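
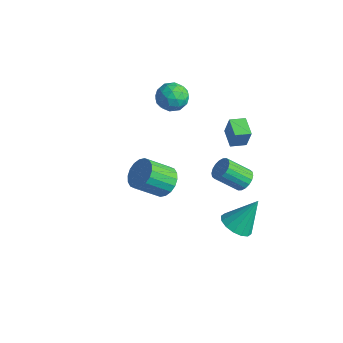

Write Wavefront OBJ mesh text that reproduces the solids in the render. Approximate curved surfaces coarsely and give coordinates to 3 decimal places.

v 0.824 2.191 2.415
v 1.147 2.222 3.601
v 1.182 2.997 2.296
v 1.506 3.027 3.483
v 1.814 1.713 2.157
v 2.138 1.743 3.344
v 2.173 2.518 2.039
v 2.496 2.549 3.225
v 0.784 -1.747 0.604
v 1.65 -2.081 0.669
v 1.101 -3.287 1.781
v 0.236 -2.953 1.716
v 1.638 -1.797 0.97
v 1.089 -3.003 2.083
v 1.456 -1.504 1.199
v 0.908 -2.709 2.311
v 1.142 -1.258 1.309
v 0.593 -2.464 2.422
v 0.757 -1.11 1.28
v 0.208 -2.316 2.393
v 0.377 -1.088 1.117
v -0.172 -2.293 2.23
v 0.078 -1.196 0.853
v -0.471 -2.402 1.965
v -0.081 -1.413 0.539
v -0.63 -2.619 1.651
v -0.069 -1.697 0.237
v -0.618 -2.903 1.35
v 0.112 -1.991 0.009
v -0.436 -3.196 1.121
v 0.427 -2.236 -0.102
v -0.122 -3.442 1.011
v 0.812 -2.384 -0.073
v 0.263 -3.59 1.04
v 1.192 -2.407 0.09
v 0.643 -3.612 1.203
v 1.491 -2.298 0.355
v 0.942 -3.504 1.467
v 2.622 2.019 -0.326
v 2.984 2.301 0.189
v 2.219 1.324 1.262
v 1.858 1.041 0.746
v 2.734 2.48 0.174
v 1.97 1.503 1.247
v 2.463 2.567 0.06
v 1.699 1.59 1.133
v 2.223 2.546 -0.13
v 1.459 1.569 0.942
v 2.062 2.42 -0.36
v 1.298 1.443 0.713
v 2.012 2.215 -0.582
v 1.248 1.238 0.49
v 2.083 1.97 -0.754
v 1.319 0.993 0.318
v 2.261 1.736 -0.842
v 1.496 0.759 0.231
v 2.51 1.557 -0.827
v 1.746 0.58 0.246
v 2.781 1.47 -0.713
v 2.017 0.493 0.36
v 3.021 1.491 -0.522
v 2.257 0.514 0.55
v 3.182 1.617 -0.293
v 2.418 0.64 0.78
v 3.232 1.822 -0.07
v 2.468 0.845 1.002
v 3.161 2.067 0.102
v 2.397 1.09 1.174
v -4.158 3.18 1.152
v -3.549 3.412 1.881
v -4.011 1.648 1.519
v -3.402 1.88 2.248
v -4.349 2.116 2.308
v -4.44 3.063 2.081
v -3.12 1.997 1.319
v -3.211 2.944 1.092
v -2.907 2.681 1.984
v -3.667 2.755 2.595
v -3.893 2.305 0.805
v -4.653 2.379 1.416
v -3.866 3.431 1.484
v -3.694 1.629 1.916
v -4.25 1.768 1.951
v -3.893 1.905 2.379
v -4.39 3.225 1.602
v -4.032 3.362 2.031
v -4.502 2.6 2.281
v -3.528 1.698 1.369
v -3.17 1.835 1.798
v -3.667 3.155 1.021
v -3.31 3.292 1.449
v -3.058 2.46 1.119
v -3.131 3.138 1.973
v -3.045 2.237 2.189
v -2.879 2.306 1.643
v -2.933 2.862 1.51
v -3.578 3.181 2.333
v -3.492 2.28 2.548
v -4.048 2.419 2.584
v -4.102 2.976 2.45
v -3.201 2.751 2.393
v -4.068 2.78 0.852
v -3.982 1.879 1.067
v -3.458 2.084 0.95
v -3.512 2.641 0.816
v -4.515 2.823 1.211
v -4.429 1.922 1.427
v -4.627 2.198 1.89
v -4.681 2.754 1.757
v -4.359 2.309 1.007
v 3.092 1.112 -3.282
v 3.647 0.401 -2.952
v 3.508 2.228 -1.578
v 3.952 0.69 -3.216
v 4.027 1.093 -3.498
v 3.851 1.5 -3.722
v 3.472 1.803 -3.828
v 2.991 1.921 -3.788
v 2.537 1.822 -3.612
v 2.232 1.533 -3.348
v 2.157 1.13 -3.066
v 2.332 0.723 -2.842
v 2.711 0.42 -2.736
v 3.192 0.302 -2.776
f 2 4 1
f 5 2 1
f 1 4 3
f 3 5 1
f 2 8 4
f 6 2 5
f 6 8 2
f 4 8 3
f 7 5 3
f 3 8 7
f 7 6 5
f 8 6 7
f 10 9 13
f 10 13 11
f 11 13 14
f 11 14 12
f 13 9 15
f 13 15 14
f 14 15 16
f 14 16 12
f 15 9 17
f 15 17 16
f 16 17 18
f 16 18 12
f 17 9 19
f 17 19 18
f 18 19 20
f 18 20 12
f 19 9 21
f 19 21 20
f 20 21 22
f 20 22 12
f 21 9 23
f 21 23 22
f 22 23 24
f 22 24 12
f 23 9 25
f 23 25 24
f 24 25 26
f 24 26 12
f 25 9 27
f 25 27 26
f 26 27 28
f 26 28 12
f 27 9 29
f 27 29 28
f 28 29 30
f 28 30 12
f 29 9 31
f 29 31 30
f 30 31 32
f 30 32 12
f 31 9 33
f 31 33 32
f 32 33 34
f 32 34 12
f 33 9 35
f 33 35 34
f 34 35 36
f 34 36 12
f 35 9 37
f 35 37 36
f 36 37 38
f 36 38 12
f 37 9 10
f 37 10 38
f 38 10 11
f 38 11 12
f 40 39 43
f 40 43 41
f 41 43 44
f 41 44 42
f 43 39 45
f 43 45 44
f 44 45 46
f 44 46 42
f 45 39 47
f 45 47 46
f 46 47 48
f 46 48 42
f 47 39 49
f 47 49 48
f 48 49 50
f 48 50 42
f 49 39 51
f 49 51 50
f 50 51 52
f 50 52 42
f 51 39 53
f 51 53 52
f 52 53 54
f 52 54 42
f 53 39 55
f 53 55 54
f 54 55 56
f 54 56 42
f 55 39 57
f 55 57 56
f 56 57 58
f 56 58 42
f 57 39 59
f 57 59 58
f 58 59 60
f 58 60 42
f 59 39 61
f 59 61 60
f 60 61 62
f 60 62 42
f 61 39 63
f 61 63 62
f 62 63 64
f 62 64 42
f 63 39 65
f 63 65 64
f 64 65 66
f 64 66 42
f 65 39 67
f 65 67 66
f 66 67 68
f 66 68 42
f 67 39 40
f 67 40 68
f 68 40 41
f 68 41 42
f 69 106 85
f 106 80 109
f 85 109 74
f 106 109 85
f 69 85 81
f 85 74 86
f 81 86 70
f 85 86 81
f 69 81 90
f 81 70 91
f 90 91 76
f 81 91 90
f 69 90 102
f 90 76 105
f 102 105 79
f 90 105 102
f 69 102 106
f 102 79 110
f 106 110 80
f 102 110 106
f 70 86 97
f 86 74 100
f 97 100 78
f 86 100 97
f 74 109 87
f 109 80 108
f 87 108 73
f 109 108 87
f 80 110 107
f 110 79 103
f 107 103 71
f 110 103 107
f 79 105 104
f 105 76 92
f 104 92 75
f 105 92 104
f 76 91 96
f 91 70 93
f 96 93 77
f 91 93 96
f 72 98 84
f 98 78 99
f 84 99 73
f 98 99 84
f 72 84 82
f 84 73 83
f 82 83 71
f 84 83 82
f 72 82 89
f 82 71 88
f 89 88 75
f 82 88 89
f 72 89 94
f 89 75 95
f 94 95 77
f 89 95 94
f 72 94 98
f 94 77 101
f 98 101 78
f 94 101 98
f 73 99 87
f 99 78 100
f 87 100 74
f 99 100 87
f 71 83 107
f 83 73 108
f 107 108 80
f 83 108 107
f 75 88 104
f 88 71 103
f 104 103 79
f 88 103 104
f 77 95 96
f 95 75 92
f 96 92 76
f 95 92 96
f 78 101 97
f 101 77 93
f 97 93 70
f 101 93 97
f 112 111 114
f 112 114 113
f 114 111 115
f 114 115 113
f 115 111 116
f 115 116 113
f 116 111 117
f 116 117 113
f 117 111 118
f 117 118 113
f 118 111 119
f 118 119 113
f 119 111 120
f 119 120 113
f 120 111 121
f 120 121 113
f 121 111 122
f 121 122 113
f 122 111 123
f 122 123 113
f 123 111 124
f 123 124 113
f 124 111 112
f 124 112 113



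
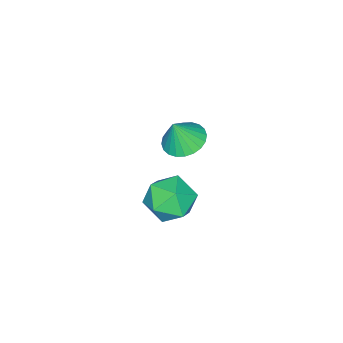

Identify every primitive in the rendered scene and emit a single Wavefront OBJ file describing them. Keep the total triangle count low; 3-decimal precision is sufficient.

v 0.142 0.55 3.407
v 0.975 0.444 3.083
v 0.578 0.35 4.593
v 0.968 0.79 3.143
v 0.836 1.099 3.244
v 0.598 1.325 3.369
v 0.29 1.432 3.5
v -0.04 1.406 3.617
v -0.342 1.249 3.702
v -0.571 0.985 3.742
v -0.691 0.655 3.73
v -0.684 0.309 3.67
v -0.552 0 3.569
v -0.314 -0.225 3.444
v -0.006 -0.333 3.313
v 0.324 -0.306 3.196
v 0.626 -0.149 3.111
v 0.855 0.114 3.072
v -0.473 0.776 -0.556
v 0.623 0.859 -0.978
v -0.403 -1.119 -0.742
v 0.693 -1.036 -1.164
v 0.478 -0.79 -0.033
v 0.435 0.381 0.082
v -0.215 -0.641 -1.802
v -0.258 0.53 -1.687
v 0.783 -0.018 -1.748
v 1.211 -0.109 -0.655
v -0.991 -0.151 -1.065
v -0.563 -0.242 0.028
f 2 1 4
f 2 4 3
f 4 1 5
f 4 5 3
f 5 1 6
f 5 6 3
f 6 1 7
f 6 7 3
f 7 1 8
f 7 8 3
f 8 1 9
f 8 9 3
f 9 1 10
f 9 10 3
f 10 1 11
f 10 11 3
f 11 1 12
f 11 12 3
f 12 1 13
f 12 13 3
f 13 1 14
f 13 14 3
f 14 1 15
f 14 15 3
f 15 1 16
f 15 16 3
f 16 1 17
f 16 17 3
f 17 1 18
f 17 18 3
f 18 1 2
f 18 2 3
f 19 30 24
f 19 24 20
f 19 20 26
f 19 26 29
f 19 29 30
f 20 24 28
f 24 30 23
f 30 29 21
f 29 26 25
f 26 20 27
f 22 28 23
f 22 23 21
f 22 21 25
f 22 25 27
f 22 27 28
f 23 28 24
f 21 23 30
f 25 21 29
f 27 25 26
f 28 27 20



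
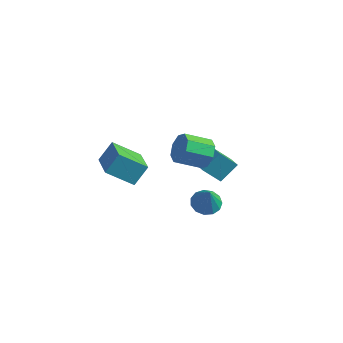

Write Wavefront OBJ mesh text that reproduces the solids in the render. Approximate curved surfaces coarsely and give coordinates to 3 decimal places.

v -1.78 -4.054 3.176
v -1.445 -3.212 4.243
v -0.463 -3.222 2.106
v -0.128 -2.38 3.173
v -0.332 -5.48 3.847
v 0.003 -4.638 4.914
v 0.985 -4.648 2.777
v 1.32 -3.806 3.844
v 2.024 0.997 1.772
v 2.788 0.504 2.188
v 1.659 -0.571 2.984
v 0.896 -0.077 2.568
v 2.542 1.084 2.623
v 1.414 0.009 3.419
v 1.993 1.613 2.559
v 0.865 0.538 3.355
v 1.462 1.782 2.035
v 0.334 0.707 2.831
v 1.261 1.491 1.356
v 0.132 0.416 2.152
v 1.506 0.911 0.921
v 0.378 -0.164 1.717
v 2.055 0.382 0.985
v 0.927 -0.693 1.781
v 2.586 0.213 1.509
v 1.458 -0.862 2.305
v 1.445 1.54 -0.393
v 1.908 2.62 0.54
v 0.759 1.936 -0.509
v 1.222 3.015 0.424
v 2.158 2.385 -1.724
v 2.621 3.464 -0.791
v 1.472 2.78 -1.84
v 1.935 3.86 -0.907
v 3.262 -0.959 -0.494
v 3.973 -1.376 -0.855
v 3.758 -1.401 0.994
v 4.119 -0.899 -0.762
v 3.992 -0.441 -0.584
v 3.634 -0.148 -0.377
v 3.157 -0.112 -0.208
v 2.714 -0.345 -0.129
v 2.444 -0.773 -0.166
v 2.434 -1.26 -0.307
v 2.687 -1.651 -0.508
v 3.122 -1.823 -0.704
v 3.601 -1.72 -0.834
f 2 4 1
f 5 2 1
f 1 4 3
f 3 5 1
f 2 8 4
f 6 2 5
f 6 8 2
f 4 8 3
f 7 5 3
f 3 8 7
f 7 6 5
f 8 6 7
f 10 9 13
f 10 13 11
f 11 13 14
f 11 14 12
f 13 9 15
f 13 15 14
f 14 15 16
f 14 16 12
f 15 9 17
f 15 17 16
f 16 17 18
f 16 18 12
f 17 9 19
f 17 19 18
f 18 19 20
f 18 20 12
f 19 9 21
f 19 21 20
f 20 21 22
f 20 22 12
f 21 9 23
f 21 23 22
f 22 23 24
f 22 24 12
f 23 9 25
f 23 25 24
f 24 25 26
f 24 26 12
f 25 9 10
f 25 10 26
f 26 10 11
f 26 11 12
f 28 30 27
f 31 28 27
f 27 30 29
f 29 31 27
f 28 34 30
f 32 28 31
f 32 34 28
f 30 34 29
f 33 31 29
f 29 34 33
f 33 32 31
f 34 32 33
f 36 35 38
f 36 38 37
f 38 35 39
f 38 39 37
f 39 35 40
f 39 40 37
f 40 35 41
f 40 41 37
f 41 35 42
f 41 42 37
f 42 35 43
f 42 43 37
f 43 35 44
f 43 44 37
f 44 35 45
f 44 45 37
f 45 35 46
f 45 46 37
f 46 35 47
f 46 47 37
f 47 35 36
f 47 36 37



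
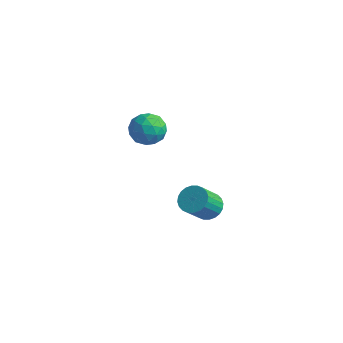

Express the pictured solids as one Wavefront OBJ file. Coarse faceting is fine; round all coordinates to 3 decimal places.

v 0.04 0.343 -4.484
v 1.032 0.26 -4.585
v 1.071 -1.167 -3.017
v 0.08 -1.083 -2.916
v 1.006 0.548 -4.322
v 1.045 -0.879 -2.755
v 0.833 0.804 -4.084
v 0.872 -0.623 -2.517
v 0.539 0.99 -3.907
v 0.579 -0.436 -2.34
v 0.17 1.078 -3.818
v 0.209 -0.349 -2.251
v -0.219 1.054 -3.83
v -0.18 -0.373 -2.263
v -0.569 0.922 -3.942
v -0.53 -0.505 -2.374
v -0.826 0.702 -4.136
v -0.787 -0.725 -2.568
v -0.951 0.427 -4.383
v -0.912 -1 -2.815
v -0.925 0.139 -4.645
v -0.886 -1.288 -3.078
v -0.752 -0.117 -4.883
v -0.713 -1.544 -3.316
v -0.459 -0.304 -5.06
v -0.419 -1.73 -3.493
v -0.089 -0.391 -5.149
v -0.05 -1.818 -3.582
v 0.3 -0.367 -5.137
v 0.339 -1.794 -3.57
v 0.65 -0.235 -5.026
v 0.689 -1.662 -3.458
v 0.907 -0.015 -4.832
v 0.946 -1.442 -3.264
v -2.715 -3.091 2.922
v -1.959 -2.217 2.647
v -1.541 -3.663 4.333
v -0.785 -2.789 4.058
v -1.84 -2.531 4.54
v -2.565 -2.178 3.668
v -0.935 -3.702 3.312
v -1.66 -3.349 2.44
v -0.858 -2.595 2.888
v -1.417 -1.871 3.646
v -2.083 -4.009 3.334
v -2.642 -3.285 4.092
v -2.44 -2.604 2.661
v -1.06 -3.276 4.319
v -1.68 -3.125 4.603
v -1.235 -2.611 4.441
v -2.797 -2.581 3.261
v -2.352 -2.067 3.099
v -2.282 -2.252 4.211
v -1.148 -3.813 3.881
v -0.703 -3.299 3.719
v -2.265 -3.269 2.539
v -1.82 -2.755 2.377
v -1.218 -3.628 2.769
v -1.348 -2.312 2.64
v -0.658 -2.649 3.47
v -0.747 -3.185 3.032
v -1.173 -2.977 2.519
v -1.677 -1.887 3.086
v -0.987 -2.223 3.916
v -1.607 -2.072 4.199
v -2.034 -1.864 3.686
v -1.03 -2.109 3.228
v -2.513 -3.657 3.064
v -1.823 -3.993 3.894
v -1.466 -4.016 3.294
v -1.893 -3.808 2.781
v -2.842 -3.231 3.51
v -2.152 -3.568 4.34
v -2.327 -2.903 4.461
v -2.753 -2.695 3.948
v -2.47 -3.771 3.752
f 2 1 5
f 2 5 3
f 3 5 6
f 3 6 4
f 5 1 7
f 5 7 6
f 6 7 8
f 6 8 4
f 7 1 9
f 7 9 8
f 8 9 10
f 8 10 4
f 9 1 11
f 9 11 10
f 10 11 12
f 10 12 4
f 11 1 13
f 11 13 12
f 12 13 14
f 12 14 4
f 13 1 15
f 13 15 14
f 14 15 16
f 14 16 4
f 15 1 17
f 15 17 16
f 16 17 18
f 16 18 4
f 17 1 19
f 17 19 18
f 18 19 20
f 18 20 4
f 19 1 21
f 19 21 20
f 20 21 22
f 20 22 4
f 21 1 23
f 21 23 22
f 22 23 24
f 22 24 4
f 23 1 25
f 23 25 24
f 24 25 26
f 24 26 4
f 25 1 27
f 25 27 26
f 26 27 28
f 26 28 4
f 27 1 29
f 27 29 28
f 28 29 30
f 28 30 4
f 29 1 31
f 29 31 30
f 30 31 32
f 30 32 4
f 31 1 33
f 31 33 32
f 32 33 34
f 32 34 4
f 33 1 2
f 33 2 34
f 34 2 3
f 34 3 4
f 35 72 51
f 72 46 75
f 51 75 40
f 72 75 51
f 35 51 47
f 51 40 52
f 47 52 36
f 51 52 47
f 35 47 56
f 47 36 57
f 56 57 42
f 47 57 56
f 35 56 68
f 56 42 71
f 68 71 45
f 56 71 68
f 35 68 72
f 68 45 76
f 72 76 46
f 68 76 72
f 36 52 63
f 52 40 66
f 63 66 44
f 52 66 63
f 40 75 53
f 75 46 74
f 53 74 39
f 75 74 53
f 46 76 73
f 76 45 69
f 73 69 37
f 76 69 73
f 45 71 70
f 71 42 58
f 70 58 41
f 71 58 70
f 42 57 62
f 57 36 59
f 62 59 43
f 57 59 62
f 38 64 50
f 64 44 65
f 50 65 39
f 64 65 50
f 38 50 48
f 50 39 49
f 48 49 37
f 50 49 48
f 38 48 55
f 48 37 54
f 55 54 41
f 48 54 55
f 38 55 60
f 55 41 61
f 60 61 43
f 55 61 60
f 38 60 64
f 60 43 67
f 64 67 44
f 60 67 64
f 39 65 53
f 65 44 66
f 53 66 40
f 65 66 53
f 37 49 73
f 49 39 74
f 73 74 46
f 49 74 73
f 41 54 70
f 54 37 69
f 70 69 45
f 54 69 70
f 43 61 62
f 61 41 58
f 62 58 42
f 61 58 62
f 44 67 63
f 67 43 59
f 63 59 36
f 67 59 63



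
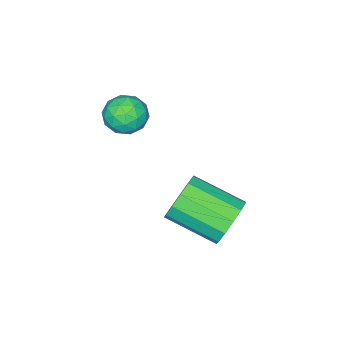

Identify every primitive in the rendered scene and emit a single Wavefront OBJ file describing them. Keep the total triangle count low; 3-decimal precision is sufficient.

v -1.556 0.319 3.263
v -0.978 0.803 3.406
v -0.782 -0.643 3.394
v -0.204 -0.159 3.537
v -0.771 -0.24 4.047
v -1.25 0.355 3.966
v -0.51 -0.195 2.834
v -0.989 0.4 2.753
v -0.331 0.486 3.141
v -0.493 0.458 3.89
v -1.267 -0.298 2.91
v -1.429 -0.326 3.659
v -1.335 0.646 3.323
v -0.425 -0.486 3.477
v -0.759 -0.533 3.777
v -0.419 -0.249 3.86
v -1.495 0.382 3.653
v -1.155 0.667 3.737
v -1.034 0.053 4.113
v -0.605 -0.507 3.063
v -0.265 -0.222 3.147
v -1.341 0.409 2.94
v -1.001 0.693 3.023
v -0.726 0.107 2.687
v -0.615 0.744 3.251
v -0.16 0.178 3.328
v -0.34 0.157 2.915
v -0.621 0.507 2.867
v -0.71 0.727 3.692
v -0.255 0.161 3.768
v -0.589 0.114 4.068
v -0.87 0.463 4.021
v -0.33 0.54 3.536
v -1.505 -0.001 3.032
v -1.05 -0.567 3.108
v -0.89 -0.303 2.779
v -1.171 0.046 2.732
v -1.6 -0.018 3.472
v -1.145 -0.584 3.549
v -1.139 -0.347 3.933
v -1.42 0.003 3.885
v -1.43 -0.38 3.264
v -1.575 3.747 -0.199
v -0.912 3.718 -0.791
v -0.361 2.084 -0.093
v -1.025 2.113 0.499
v -0.73 3.952 -0.387
v -0.179 2.318 0.311
v -0.817 4.121 0.077
v -0.266 2.487 0.775
v -1.144 4.171 0.454
v -0.593 2.538 1.152
v -1.609 4.087 0.623
v -1.058 2.453 1.321
v -2.063 3.894 0.531
v -1.512 2.261 1.229
v -2.362 3.655 0.207
v -1.811 2.022 0.905
v -2.411 3.445 -0.245
v -1.861 1.811 0.453
v -2.196 3.331 -0.683
v -1.645 1.697 0.015
v -1.783 3.349 -0.967
v -1.232 1.715 -0.269
v -1.304 3.493 -1.008
v -0.753 1.859 -0.31
f 1 38 17
f 38 12 41
f 17 41 6
f 38 41 17
f 1 17 13
f 17 6 18
f 13 18 2
f 17 18 13
f 1 13 22
f 13 2 23
f 22 23 8
f 13 23 22
f 1 22 34
f 22 8 37
f 34 37 11
f 22 37 34
f 1 34 38
f 34 11 42
f 38 42 12
f 34 42 38
f 2 18 29
f 18 6 32
f 29 32 10
f 18 32 29
f 6 41 19
f 41 12 40
f 19 40 5
f 41 40 19
f 12 42 39
f 42 11 35
f 39 35 3
f 42 35 39
f 11 37 36
f 37 8 24
f 36 24 7
f 37 24 36
f 8 23 28
f 23 2 25
f 28 25 9
f 23 25 28
f 4 30 16
f 30 10 31
f 16 31 5
f 30 31 16
f 4 16 14
f 16 5 15
f 14 15 3
f 16 15 14
f 4 14 21
f 14 3 20
f 21 20 7
f 14 20 21
f 4 21 26
f 21 7 27
f 26 27 9
f 21 27 26
f 4 26 30
f 26 9 33
f 30 33 10
f 26 33 30
f 5 31 19
f 31 10 32
f 19 32 6
f 31 32 19
f 3 15 39
f 15 5 40
f 39 40 12
f 15 40 39
f 7 20 36
f 20 3 35
f 36 35 11
f 20 35 36
f 9 27 28
f 27 7 24
f 28 24 8
f 27 24 28
f 10 33 29
f 33 9 25
f 29 25 2
f 33 25 29
f 44 43 47
f 44 47 45
f 45 47 48
f 45 48 46
f 47 43 49
f 47 49 48
f 48 49 50
f 48 50 46
f 49 43 51
f 49 51 50
f 50 51 52
f 50 52 46
f 51 43 53
f 51 53 52
f 52 53 54
f 52 54 46
f 53 43 55
f 53 55 54
f 54 55 56
f 54 56 46
f 55 43 57
f 55 57 56
f 56 57 58
f 56 58 46
f 57 43 59
f 57 59 58
f 58 59 60
f 58 60 46
f 59 43 61
f 59 61 60
f 60 61 62
f 60 62 46
f 61 43 63
f 61 63 62
f 62 63 64
f 62 64 46
f 63 43 65
f 63 65 64
f 64 65 66
f 64 66 46
f 65 43 44
f 65 44 66
f 66 44 45
f 66 45 46



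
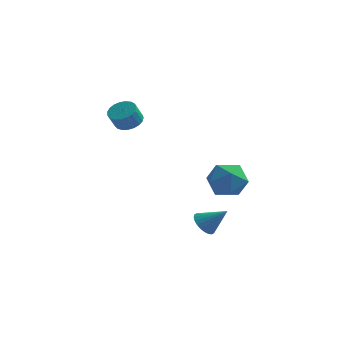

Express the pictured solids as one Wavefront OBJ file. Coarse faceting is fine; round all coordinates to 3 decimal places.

v 2.061 -0.825 -4.26
v 2.599 -0.856 -4.864
v 3.279 -0.735 -3.18
v 2.553 -0.545 -4.839
v 2.433 -0.276 -4.725
v 2.255 -0.09 -4.54
v 2.049 -0.017 -4.313
v 1.844 -0.066 -4.077
v 1.672 -0.231 -3.87
v 1.559 -0.486 -3.721
v 1.523 -0.793 -3.655
v 1.568 -1.105 -3.68
v 1.689 -1.374 -3.794
v 1.866 -1.559 -3.979
v 2.073 -1.633 -4.206
v 2.278 -1.584 -4.442
v 2.45 -1.419 -4.649
v 2.562 -1.163 -4.798
v -3.596 4.126 0.512
v -2.863 3.679 0.473
v -3.11 3.187 1.448
v -3.844 3.634 1.488
v -2.761 3.974 0.647
v -3.008 3.482 1.623
v -2.803 4.295 0.799
v -3.05 3.803 1.774
v -2.983 4.587 0.9
v -3.23 4.095 1.876
v -3.269 4.8 0.935
v -3.516 4.308 1.91
v -3.611 4.895 0.897
v -3.858 4.403 1.872
v -3.951 4.858 0.792
v -4.198 4.366 1.767
v -4.23 4.694 0.639
v -4.477 4.202 1.614
v -4.399 4.432 0.464
v -4.646 3.94 1.439
v -4.429 4.117 0.297
v -4.676 3.625 1.272
v -4.315 3.804 0.168
v -4.562 3.312 1.143
v -4.077 3.546 0.098
v -4.324 3.054 1.073
v -3.756 3.389 0.1
v -4.003 2.897 1.075
v -3.408 3.359 0.173
v -3.655 2.867 1.148
v -3.092 3.461 0.305
v -3.339 2.969 1.28
v 2.712 0.771 -0.759
v 3.81 0.681 -1.329
v 2.49 -1.221 -0.871
v 3.588 -1.311 -1.441
v 3.535 -0.986 -0.245
v 3.672 0.245 -0.175
v 2.628 -0.785 -2.025
v 2.765 0.446 -1.955
v 3.759 -0.281 -2.111
v 4.319 -0.405 -1.011
v 1.981 -0.135 -1.189
v 2.541 -0.259 -0.089
f 2 1 4
f 2 4 3
f 4 1 5
f 4 5 3
f 5 1 6
f 5 6 3
f 6 1 7
f 6 7 3
f 7 1 8
f 7 8 3
f 8 1 9
f 8 9 3
f 9 1 10
f 9 10 3
f 10 1 11
f 10 11 3
f 11 1 12
f 11 12 3
f 12 1 13
f 12 13 3
f 13 1 14
f 13 14 3
f 14 1 15
f 14 15 3
f 15 1 16
f 15 16 3
f 16 1 17
f 16 17 3
f 17 1 18
f 17 18 3
f 18 1 2
f 18 2 3
f 20 19 23
f 20 23 21
f 21 23 24
f 21 24 22
f 23 19 25
f 23 25 24
f 24 25 26
f 24 26 22
f 25 19 27
f 25 27 26
f 26 27 28
f 26 28 22
f 27 19 29
f 27 29 28
f 28 29 30
f 28 30 22
f 29 19 31
f 29 31 30
f 30 31 32
f 30 32 22
f 31 19 33
f 31 33 32
f 32 33 34
f 32 34 22
f 33 19 35
f 33 35 34
f 34 35 36
f 34 36 22
f 35 19 37
f 35 37 36
f 36 37 38
f 36 38 22
f 37 19 39
f 37 39 38
f 38 39 40
f 38 40 22
f 39 19 41
f 39 41 40
f 40 41 42
f 40 42 22
f 41 19 43
f 41 43 42
f 42 43 44
f 42 44 22
f 43 19 45
f 43 45 44
f 44 45 46
f 44 46 22
f 45 19 47
f 45 47 46
f 46 47 48
f 46 48 22
f 47 19 49
f 47 49 48
f 48 49 50
f 48 50 22
f 49 19 20
f 49 20 50
f 50 20 21
f 50 21 22
f 51 62 56
f 51 56 52
f 51 52 58
f 51 58 61
f 51 61 62
f 52 56 60
f 56 62 55
f 62 61 53
f 61 58 57
f 58 52 59
f 54 60 55
f 54 55 53
f 54 53 57
f 54 57 59
f 54 59 60
f 55 60 56
f 53 55 62
f 57 53 61
f 59 57 58
f 60 59 52



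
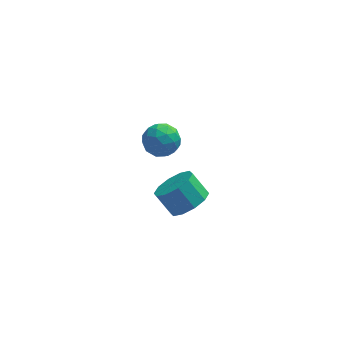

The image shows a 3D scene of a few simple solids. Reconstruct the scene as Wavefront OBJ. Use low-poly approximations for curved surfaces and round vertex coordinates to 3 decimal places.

v -1.461 3.519 -4.162
v -0.572 3.674 -3.606
v -1.29 4.196 -2.602
v -2.179 4.041 -3.158
v -0.683 4.211 -3.965
v -1.401 4.733 -2.961
v -1.091 4.484 -4.398
v -1.809 5.006 -3.395
v -1.64 4.388 -4.742
v -2.359 4.91 -3.739
v -2.121 3.96 -4.864
v -2.84 4.482 -3.86
v -2.35 3.364 -4.718
v -3.068 3.886 -3.714
v -2.239 2.827 -4.359
v -2.957 3.349 -3.355
v -1.831 2.554 -3.925
v -2.549 3.076 -2.922
v -1.281 2.65 -3.581
v -2 3.172 -2.578
v -0.8 3.078 -3.46
v -1.519 3.6 -2.456
v -2.875 2.993 2.517
v -2.216 3.213 1.923
v -3.324 1.907 1.617
v -2.665 2.127 1.023
v -2.447 1.754 1.829
v -2.17 2.425 2.385
v -3.37 2.695 1.155
v -3.093 3.366 1.711
v -2.522 3.029 1.08
v -1.952 2.448 1.497
v -3.588 2.672 2.043
v -3.018 2.091 2.46
v -2.506 3.198 2.299
v -3.034 1.922 1.241
v -2.906 1.702 1.715
v -2.519 1.832 1.365
v -2.479 2.735 2.571
v -2.092 2.865 2.221
v -2.227 2.007 2.166
v -3.448 2.255 1.319
v -3.061 2.385 0.969
v -3.021 3.288 2.175
v -2.634 3.418 1.825
v -3.313 3.113 1.374
v -2.299 3.22 1.454
v -2.563 2.581 0.925
v -2.977 2.915 1.003
v -2.814 3.309 1.33
v -1.963 2.878 1.699
v -2.227 2.24 1.17
v -2.099 2.02 1.644
v -1.936 2.415 1.971
v -2.143 2.77 1.204
v -3.313 2.88 2.37
v -3.577 2.242 1.841
v -3.604 2.705 1.569
v -3.441 3.1 1.896
v -2.977 2.539 2.615
v -3.241 1.9 2.086
v -2.726 1.811 2.21
v -2.563 2.205 2.537
v -3.397 2.35 2.336
f 2 1 5
f 2 5 3
f 3 5 6
f 3 6 4
f 5 1 7
f 5 7 6
f 6 7 8
f 6 8 4
f 7 1 9
f 7 9 8
f 8 9 10
f 8 10 4
f 9 1 11
f 9 11 10
f 10 11 12
f 10 12 4
f 11 1 13
f 11 13 12
f 12 13 14
f 12 14 4
f 13 1 15
f 13 15 14
f 14 15 16
f 14 16 4
f 15 1 17
f 15 17 16
f 16 17 18
f 16 18 4
f 17 1 19
f 17 19 18
f 18 19 20
f 18 20 4
f 19 1 21
f 19 21 20
f 20 21 22
f 20 22 4
f 21 1 2
f 21 2 22
f 22 2 3
f 22 3 4
f 23 60 39
f 60 34 63
f 39 63 28
f 60 63 39
f 23 39 35
f 39 28 40
f 35 40 24
f 39 40 35
f 23 35 44
f 35 24 45
f 44 45 30
f 35 45 44
f 23 44 56
f 44 30 59
f 56 59 33
f 44 59 56
f 23 56 60
f 56 33 64
f 60 64 34
f 56 64 60
f 24 40 51
f 40 28 54
f 51 54 32
f 40 54 51
f 28 63 41
f 63 34 62
f 41 62 27
f 63 62 41
f 34 64 61
f 64 33 57
f 61 57 25
f 64 57 61
f 33 59 58
f 59 30 46
f 58 46 29
f 59 46 58
f 30 45 50
f 45 24 47
f 50 47 31
f 45 47 50
f 26 52 38
f 52 32 53
f 38 53 27
f 52 53 38
f 26 38 36
f 38 27 37
f 36 37 25
f 38 37 36
f 26 36 43
f 36 25 42
f 43 42 29
f 36 42 43
f 26 43 48
f 43 29 49
f 48 49 31
f 43 49 48
f 26 48 52
f 48 31 55
f 52 55 32
f 48 55 52
f 27 53 41
f 53 32 54
f 41 54 28
f 53 54 41
f 25 37 61
f 37 27 62
f 61 62 34
f 37 62 61
f 29 42 58
f 42 25 57
f 58 57 33
f 42 57 58
f 31 49 50
f 49 29 46
f 50 46 30
f 49 46 50
f 32 55 51
f 55 31 47
f 51 47 24
f 55 47 51



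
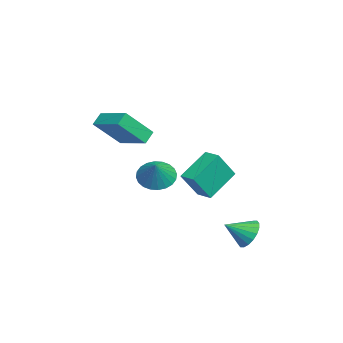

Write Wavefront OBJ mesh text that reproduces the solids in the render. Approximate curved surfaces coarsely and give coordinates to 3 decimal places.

v -2.899 0.111 -2.769
v -4.144 1.363 -1.508
v -2.163 0.802 -2.729
v -3.408 2.054 -1.468
v -2.172 -0.754 -1.192
v -3.417 0.498 0.069
v -1.436 -0.063 -1.152
v -2.681 1.189 0.109
v -0.635 -3.72 1.672
v 0.083 -5.034 3.201
v -1.183 -3.367 2.233
v -0.466 -4.682 3.762
v 0.746 -2.378 2.178
v 1.463 -3.693 3.707
v 0.197 -2.026 2.739
v 0.915 -3.34 4.268
v 3.336 2.732 -2.885
v 3.98 2.507 -3.503
v 3.624 1.548 -2.155
v 4.189 2.728 -3.229
v 4.23 2.949 -2.886
v 4.093 3.127 -2.544
v 3.807 3.227 -2.269
v 3.427 3.228 -2.116
v 3.029 3.132 -2.116
v 2.692 2.956 -2.267
v 2.482 2.735 -2.542
v 2.442 2.514 -2.884
v 2.578 2.336 -3.226
v 2.865 2.237 -3.501
v 3.245 2.235 -3.654
v 3.643 2.332 -3.655
v -2.664 -2.011 -1.361
v -1.924 -2.292 -2.066
v -1.596 -2.009 -0.239
v -1.903 -1.879 -2.087
v -1.998 -1.487 -1.997
v -2.194 -1.174 -1.811
v -2.462 -0.989 -1.556
v -2.761 -0.959 -1.271
v -3.045 -1.09 -1.001
v -3.271 -1.361 -0.785
v -3.405 -1.731 -0.657
v -3.426 -2.143 -0.636
v -3.331 -2.536 -0.726
v -3.135 -2.848 -0.912
v -2.867 -3.033 -1.167
v -2.568 -3.063 -1.451
v -2.284 -2.932 -1.722
v -2.057 -2.661 -1.938
f 2 4 1
f 5 2 1
f 1 4 3
f 3 5 1
f 2 8 4
f 6 2 5
f 6 8 2
f 4 8 3
f 7 5 3
f 3 8 7
f 7 6 5
f 8 6 7
f 10 12 9
f 13 10 9
f 9 12 11
f 11 13 9
f 10 16 12
f 14 10 13
f 14 16 10
f 12 16 11
f 15 13 11
f 11 16 15
f 15 14 13
f 16 14 15
f 18 17 20
f 18 20 19
f 20 17 21
f 20 21 19
f 21 17 22
f 21 22 19
f 22 17 23
f 22 23 19
f 23 17 24
f 23 24 19
f 24 17 25
f 24 25 19
f 25 17 26
f 25 26 19
f 26 17 27
f 26 27 19
f 27 17 28
f 27 28 19
f 28 17 29
f 28 29 19
f 29 17 30
f 29 30 19
f 30 17 31
f 30 31 19
f 31 17 32
f 31 32 19
f 32 17 18
f 32 18 19
f 34 33 36
f 34 36 35
f 36 33 37
f 36 37 35
f 37 33 38
f 37 38 35
f 38 33 39
f 38 39 35
f 39 33 40
f 39 40 35
f 40 33 41
f 40 41 35
f 41 33 42
f 41 42 35
f 42 33 43
f 42 43 35
f 43 33 44
f 43 44 35
f 44 33 45
f 44 45 35
f 45 33 46
f 45 46 35
f 46 33 47
f 46 47 35
f 47 33 48
f 47 48 35
f 48 33 49
f 48 49 35
f 49 33 50
f 49 50 35
f 50 33 34
f 50 34 35



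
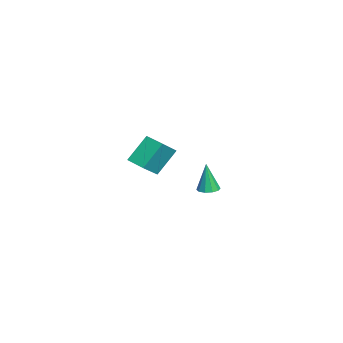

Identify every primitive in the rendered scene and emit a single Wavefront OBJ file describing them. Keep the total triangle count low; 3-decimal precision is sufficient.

v 3.826 -2.629 3.72
v 3.169 -1.686 5.067
v 2.821 -1.951 2.755
v 2.163 -1.009 4.101
v 4.557 -1.831 3.519
v 3.899 -0.889 4.865
v 3.551 -1.154 2.553
v 2.894 -0.211 3.9
v -3.487 1.526 -2.228
v -3.115 2.053 -2.153
v -3.673 1.394 -0.392
v -3.497 2.174 -2.183
v -3.875 2.047 -2.23
v -4.105 1.721 -2.276
v -4.099 1.32 -2.304
v -3.86 0.998 -2.303
v -3.478 0.877 -2.273
v -3.1 1.004 -2.226
v -2.869 1.33 -2.18
v -2.875 1.731 -2.152
f 2 4 1
f 5 2 1
f 1 4 3
f 3 5 1
f 2 8 4
f 6 2 5
f 6 8 2
f 4 8 3
f 7 5 3
f 3 8 7
f 7 6 5
f 8 6 7
f 10 9 12
f 10 12 11
f 12 9 13
f 12 13 11
f 13 9 14
f 13 14 11
f 14 9 15
f 14 15 11
f 15 9 16
f 15 16 11
f 16 9 17
f 16 17 11
f 17 9 18
f 17 18 11
f 18 9 19
f 18 19 11
f 19 9 20
f 19 20 11
f 20 9 10
f 20 10 11



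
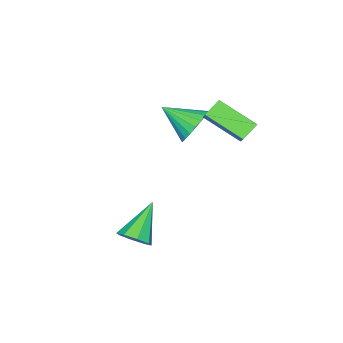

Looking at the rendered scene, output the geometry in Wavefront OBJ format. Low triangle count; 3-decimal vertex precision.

v -1.594 -2.714 1.89
v -0.891 -2.176 2.491
v -1.146 -4.326 2.81
v -1.263 -2.142 2.732
v -1.693 -2.207 2.827
v -2.106 -2.359 2.761
v -2.43 -2.573 2.544
v -2.61 -2.812 2.214
v -2.614 -3.033 1.828
v -2.442 -3.199 1.453
v -2.123 -3.281 1.153
v -1.713 -3.265 0.981
v -1.282 -3.154 0.966
v -0.906 -2.966 1.111
v -0.648 -2.735 1.391
v -0.554 -2.5 1.757
v -0.64 -2.302 2.146
v 4.31 -1.699 -1.747
v 4.719 -1.187 -1.206
v 2.69 -1.901 -0.333
v 4.326 -0.861 -1.61
v 3.924 -1.026 -2.093
v 3.748 -1.585 -2.375
v 3.901 -2.212 -2.289
v 4.293 -2.538 -1.885
v 4.696 -2.373 -1.401
v 4.872 -1.813 -1.12
v -1.312 0.005 2.247
v -0.944 -1.832 3.302
v -2.151 0.167 2.821
v -1.784 -1.669 3.877
v -0.636 0.609 3.063
v -0.269 -1.227 4.119
v -1.476 0.772 3.638
v -1.108 -1.065 4.693
f 2 1 4
f 2 4 3
f 4 1 5
f 4 5 3
f 5 1 6
f 5 6 3
f 6 1 7
f 6 7 3
f 7 1 8
f 7 8 3
f 8 1 9
f 8 9 3
f 9 1 10
f 9 10 3
f 10 1 11
f 10 11 3
f 11 1 12
f 11 12 3
f 12 1 13
f 12 13 3
f 13 1 14
f 13 14 3
f 14 1 15
f 14 15 3
f 15 1 16
f 15 16 3
f 16 1 17
f 16 17 3
f 17 1 2
f 17 2 3
f 19 18 21
f 19 21 20
f 21 18 22
f 21 22 20
f 22 18 23
f 22 23 20
f 23 18 24
f 23 24 20
f 24 18 25
f 24 25 20
f 25 18 26
f 25 26 20
f 26 18 27
f 26 27 20
f 27 18 19
f 27 19 20
f 29 31 28
f 32 29 28
f 28 31 30
f 30 32 28
f 29 35 31
f 33 29 32
f 33 35 29
f 31 35 30
f 34 32 30
f 30 35 34
f 34 33 32
f 35 33 34



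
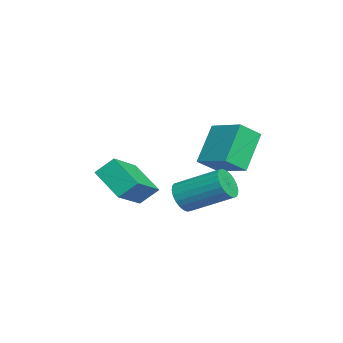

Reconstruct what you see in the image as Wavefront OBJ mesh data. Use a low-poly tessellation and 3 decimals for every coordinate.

v 2.617 -0.044 2.22
v 3.131 -0.898 2.923
v 1.437 0.565 3.821
v 1.952 -0.289 4.525
v 3.848 1.089 2.695
v 4.363 0.235 3.399
v 2.669 1.698 4.297
v 3.183 0.844 5
v -1.248 -4.375 0.314
v 0.415 -5.212 1.308
v -1.304 -3.552 1.101
v 0.358 -4.389 2.096
v -0.118 -3.331 -0.696
v 1.544 -4.168 0.299
v -0.175 -2.508 0.092
v 1.488 -3.345 1.086
v 3.646 -1.475 1.116
v 4.051 -1.891 1.651
v 4.6 -0.062 2.659
v 4.194 0.355 2.124
v 4.268 -1.839 1.438
v 4.817 -0.01 2.447
v 4.39 -1.731 1.176
v 4.939 0.098 2.185
v 4.399 -1.585 0.905
v 4.948 0.245 1.914
v 4.294 -1.421 0.666
v 4.842 0.408 1.675
v 4.089 -1.266 0.496
v 4.637 0.564 1.505
v 3.817 -1.142 0.42
v 4.366 0.687 1.429
v 3.519 -1.069 0.449
v 4.068 0.76 1.458
v 3.24 -1.058 0.581
v 3.789 0.771 1.589
v 3.023 -1.11 0.793
v 3.572 0.719 1.802
v 2.901 -1.218 1.055
v 3.45 0.611 2.064
v 2.892 -1.365 1.326
v 3.441 0.465 2.335
v 2.998 -1.528 1.565
v 3.546 0.301 2.574
v 3.203 -1.684 1.735
v 3.751 0.146 2.744
v 3.474 -1.807 1.811
v 4.023 0.022 2.82
v 3.772 -1.88 1.782
v 4.321 -0.051 2.791
f 2 4 1
f 5 2 1
f 1 4 3
f 3 5 1
f 2 8 4
f 6 2 5
f 6 8 2
f 4 8 3
f 7 5 3
f 3 8 7
f 7 6 5
f 8 6 7
f 10 12 9
f 13 10 9
f 9 12 11
f 11 13 9
f 10 16 12
f 14 10 13
f 14 16 10
f 12 16 11
f 15 13 11
f 11 16 15
f 15 14 13
f 16 14 15
f 18 17 21
f 18 21 19
f 19 21 22
f 19 22 20
f 21 17 23
f 21 23 22
f 22 23 24
f 22 24 20
f 23 17 25
f 23 25 24
f 24 25 26
f 24 26 20
f 25 17 27
f 25 27 26
f 26 27 28
f 26 28 20
f 27 17 29
f 27 29 28
f 28 29 30
f 28 30 20
f 29 17 31
f 29 31 30
f 30 31 32
f 30 32 20
f 31 17 33
f 31 33 32
f 32 33 34
f 32 34 20
f 33 17 35
f 33 35 34
f 34 35 36
f 34 36 20
f 35 17 37
f 35 37 36
f 36 37 38
f 36 38 20
f 37 17 39
f 37 39 38
f 38 39 40
f 38 40 20
f 39 17 41
f 39 41 40
f 40 41 42
f 40 42 20
f 41 17 43
f 41 43 42
f 42 43 44
f 42 44 20
f 43 17 45
f 43 45 44
f 44 45 46
f 44 46 20
f 45 17 47
f 45 47 46
f 46 47 48
f 46 48 20
f 47 17 49
f 47 49 48
f 48 49 50
f 48 50 20
f 49 17 18
f 49 18 50
f 50 18 19
f 50 19 20



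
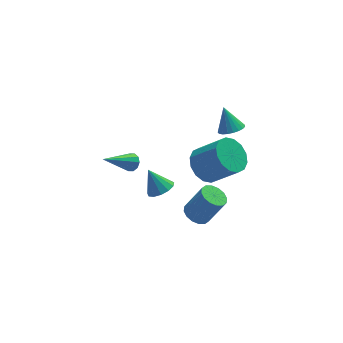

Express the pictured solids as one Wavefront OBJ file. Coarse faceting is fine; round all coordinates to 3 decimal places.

v 1.464 -0.928 -1.614
v 2.323 -0.621 -2.113
v 3.395 -1.424 -0.766
v 2.536 -1.732 -0.266
v 2.204 -0.216 -1.778
v 3.276 -1.02 -0.43
v 1.888 -0.003 -1.399
v 2.959 -0.806 -0.051
v 1.457 -0.037 -1.077
v 2.529 -0.841 0.27
v 1.029 -0.311 -0.899
v 2.1 -1.114 0.448
v 0.717 -0.749 -0.913
v 1.789 -1.553 0.435
v 0.605 -1.236 -1.114
v 1.677 -2.039 0.233
v 0.724 -1.64 -1.45
v 1.796 -2.444 -0.102
v 1.041 -1.854 -1.829
v 2.112 -2.657 -0.481
v 1.471 -1.819 -2.15
v 2.543 -2.623 -0.803
v 1.9 -1.546 -2.328
v 2.971 -2.349 -0.981
v 2.211 -1.107 -2.315
v 3.283 -1.911 -0.967
v 3.012 -0.3 0.258
v 3.705 -0.285 0.359
v 2.828 0.4 1.422
v 3.661 -0.042 0.206
v 3.505 0.157 0.062
v 3.264 0.277 -0.049
v 2.979 0.297 -0.106
v 2.7 0.214 -0.1
v 2.475 0.042 -0.033
v 2.343 -0.189 0.085
v 2.327 -0.439 0.233
v 2.429 -0.665 0.385
v 2.632 -0.828 0.516
v 2.901 -0.9 0.601
v 3.189 -0.868 0.628
v 3.446 -0.737 0.59
v 3.629 -0.531 0.495
v 0.298 -3.078 -3.018
v 0.894 -2.807 -3.317
v 1.718 -2.991 -1.841
v 1.122 -3.262 -1.542
v 0.713 -2.512 -3.179
v 1.537 -2.696 -1.703
v 0.42 -2.369 -2.997
v 1.244 -2.553 -1.522
v 0.095 -2.415 -2.822
v 0.919 -2.6 -1.346
v -0.176 -2.64 -2.699
v 0.648 -2.824 -1.223
v -0.32 -2.982 -2.661
v 0.504 -3.166 -1.185
v -0.298 -3.349 -2.719
v 0.526 -3.533 -1.243
v -0.117 -3.644 -2.857
v 0.707 -3.828 -1.381
v 0.176 -3.787 -3.038
v 1 -3.971 -1.563
v 0.501 -3.74 -3.214
v 1.325 -3.925 -1.738
v 0.772 -3.516 -3.337
v 1.596 -3.7 -1.861
v 0.916 -3.174 -3.375
v 1.74 -3.358 -1.899
v -2.853 -2.869 2.169
v -2.56 -3.195 2.409
v -4.347 -3.311 3.391
v -2.529 -2.92 2.546
v -2.622 -2.626 2.54
v -2.803 -2.424 2.392
v -3.003 -2.392 2.159
v -3.146 -2.542 1.929
v -3.177 -2.817 1.792
v -3.084 -3.112 1.798
v -2.903 -3.314 1.946
v -2.703 -3.346 2.18
v -0.671 -0.428 -3.438
v -0.13 -0.76 -3.039
v -1.129 0.188 -2.302
v 0.03 -0.393 -3.174
v -0.033 -0.036 -3.393
v -0.299 0.196 -3.625
v -0.683 0.23 -3.799
v -1.063 0.055 -3.857
v -1.319 -0.273 -3.783
v -1.369 -0.65 -3.598
v -1.198 -0.956 -3.363
v -0.859 -1.095 -3.152
v -0.461 -1.022 -3.031
f 2 1 5
f 2 5 3
f 3 5 6
f 3 6 4
f 5 1 7
f 5 7 6
f 6 7 8
f 6 8 4
f 7 1 9
f 7 9 8
f 8 9 10
f 8 10 4
f 9 1 11
f 9 11 10
f 10 11 12
f 10 12 4
f 11 1 13
f 11 13 12
f 12 13 14
f 12 14 4
f 13 1 15
f 13 15 14
f 14 15 16
f 14 16 4
f 15 1 17
f 15 17 16
f 16 17 18
f 16 18 4
f 17 1 19
f 17 19 18
f 18 19 20
f 18 20 4
f 19 1 21
f 19 21 20
f 20 21 22
f 20 22 4
f 21 1 23
f 21 23 22
f 22 23 24
f 22 24 4
f 23 1 25
f 23 25 24
f 24 25 26
f 24 26 4
f 25 1 2
f 25 2 26
f 26 2 3
f 26 3 4
f 28 27 30
f 28 30 29
f 30 27 31
f 30 31 29
f 31 27 32
f 31 32 29
f 32 27 33
f 32 33 29
f 33 27 34
f 33 34 29
f 34 27 35
f 34 35 29
f 35 27 36
f 35 36 29
f 36 27 37
f 36 37 29
f 37 27 38
f 37 38 29
f 38 27 39
f 38 39 29
f 39 27 40
f 39 40 29
f 40 27 41
f 40 41 29
f 41 27 42
f 41 42 29
f 42 27 43
f 42 43 29
f 43 27 28
f 43 28 29
f 45 44 48
f 45 48 46
f 46 48 49
f 46 49 47
f 48 44 50
f 48 50 49
f 49 50 51
f 49 51 47
f 50 44 52
f 50 52 51
f 51 52 53
f 51 53 47
f 52 44 54
f 52 54 53
f 53 54 55
f 53 55 47
f 54 44 56
f 54 56 55
f 55 56 57
f 55 57 47
f 56 44 58
f 56 58 57
f 57 58 59
f 57 59 47
f 58 44 60
f 58 60 59
f 59 60 61
f 59 61 47
f 60 44 62
f 60 62 61
f 61 62 63
f 61 63 47
f 62 44 64
f 62 64 63
f 63 64 65
f 63 65 47
f 64 44 66
f 64 66 65
f 65 66 67
f 65 67 47
f 66 44 68
f 66 68 67
f 67 68 69
f 67 69 47
f 68 44 45
f 68 45 69
f 69 45 46
f 69 46 47
f 71 70 73
f 71 73 72
f 73 70 74
f 73 74 72
f 74 70 75
f 74 75 72
f 75 70 76
f 75 76 72
f 76 70 77
f 76 77 72
f 77 70 78
f 77 78 72
f 78 70 79
f 78 79 72
f 79 70 80
f 79 80 72
f 80 70 81
f 80 81 72
f 81 70 71
f 81 71 72
f 83 82 85
f 83 85 84
f 85 82 86
f 85 86 84
f 86 82 87
f 86 87 84
f 87 82 88
f 87 88 84
f 88 82 89
f 88 89 84
f 89 82 90
f 89 90 84
f 90 82 91
f 90 91 84
f 91 82 92
f 91 92 84
f 92 82 93
f 92 93 84
f 93 82 94
f 93 94 84
f 94 82 83
f 94 83 84



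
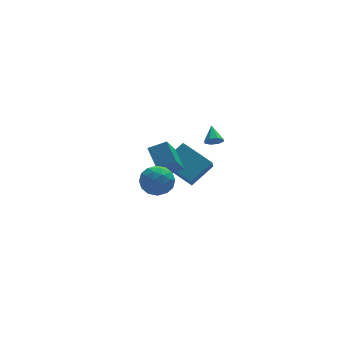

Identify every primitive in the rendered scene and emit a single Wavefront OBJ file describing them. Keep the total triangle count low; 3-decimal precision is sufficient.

v -1.893 -1.731 0.073
v -2.019 -0.566 0.891
v -2.905 -1.547 -0.345
v -3.031 -0.382 0.473
v -1.029 -0.538 -1.493
v -1.155 0.627 -0.675
v -2.041 -0.354 -1.911
v -2.167 0.811 -1.093
v -4.012 -2.881 -0.326
v -3.089 -2.711 -0.016
v -3.911 -4.389 0.196
v -2.988 -4.219 0.506
v -3.751 -3.788 0.964
v -3.813 -2.856 0.641
v -3.187 -4.244 -0.461
v -3.249 -3.312 -0.784
v -2.579 -3.553 -0.099
v -2.928 -3.272 0.782
v -4.072 -3.828 -0.602
v -4.421 -3.547 0.279
v -3.56 -2.663 -0.217
v -3.44 -4.437 0.397
v -3.889 -4.183 0.666
v -3.346 -4.083 0.849
v -3.985 -2.749 0.169
v -3.443 -2.649 0.352
v -3.832 -3.282 0.928
v -3.557 -4.451 -0.172
v -3.015 -4.351 0.011
v -3.654 -3.017 -0.669
v -3.111 -2.917 -0.486
v -3.168 -3.818 -0.748
v -2.717 -3.059 -0.083
v -2.658 -3.945 0.224
v -2.775 -3.96 -0.345
v -2.811 -3.412 -0.535
v -2.922 -2.893 0.435
v -2.863 -3.78 0.742
v -3.311 -3.527 1.011
v -3.348 -2.979 0.821
v -2.622 -3.388 0.386
v -4.137 -3.32 -0.562
v -4.078 -4.207 -0.255
v -3.652 -4.121 -0.641
v -3.689 -3.573 -0.831
v -4.342 -3.155 -0.044
v -4.283 -4.041 0.263
v -4.189 -3.688 0.715
v -4.225 -3.14 0.525
v -4.378 -3.712 -0.206
v 0.259 -1.573 1.081
v 0.589 -1.36 0.695
v 0.421 -0.667 1.719
v 0.186 -1.25 0.641
v -0.174 -1.329 0.845
v -0.28 -1.551 1.186
v -0.071 -1.786 1.466
v 0.332 -1.896 1.52
v 0.692 -1.817 1.317
v 0.798 -1.595 0.975
v 0.35 2.329 -4.997
v 0.108 1.811 -4.303
v -0.81 3.97 -4.178
v -1.052 3.452 -3.483
v 1.792 2.888 -4.077
v 1.55 2.37 -3.382
v 0.632 4.529 -3.257
v 0.39 4.011 -2.563
f 2 4 1
f 5 2 1
f 1 4 3
f 3 5 1
f 2 8 4
f 6 2 5
f 6 8 2
f 4 8 3
f 7 5 3
f 3 8 7
f 7 6 5
f 8 6 7
f 9 46 25
f 46 20 49
f 25 49 14
f 46 49 25
f 9 25 21
f 25 14 26
f 21 26 10
f 25 26 21
f 9 21 30
f 21 10 31
f 30 31 16
f 21 31 30
f 9 30 42
f 30 16 45
f 42 45 19
f 30 45 42
f 9 42 46
f 42 19 50
f 46 50 20
f 42 50 46
f 10 26 37
f 26 14 40
f 37 40 18
f 26 40 37
f 14 49 27
f 49 20 48
f 27 48 13
f 49 48 27
f 20 50 47
f 50 19 43
f 47 43 11
f 50 43 47
f 19 45 44
f 45 16 32
f 44 32 15
f 45 32 44
f 16 31 36
f 31 10 33
f 36 33 17
f 31 33 36
f 12 38 24
f 38 18 39
f 24 39 13
f 38 39 24
f 12 24 22
f 24 13 23
f 22 23 11
f 24 23 22
f 12 22 29
f 22 11 28
f 29 28 15
f 22 28 29
f 12 29 34
f 29 15 35
f 34 35 17
f 29 35 34
f 12 34 38
f 34 17 41
f 38 41 18
f 34 41 38
f 13 39 27
f 39 18 40
f 27 40 14
f 39 40 27
f 11 23 47
f 23 13 48
f 47 48 20
f 23 48 47
f 15 28 44
f 28 11 43
f 44 43 19
f 28 43 44
f 17 35 36
f 35 15 32
f 36 32 16
f 35 32 36
f 18 41 37
f 41 17 33
f 37 33 10
f 41 33 37
f 52 51 54
f 52 54 53
f 54 51 55
f 54 55 53
f 55 51 56
f 55 56 53
f 56 51 57
f 56 57 53
f 57 51 58
f 57 58 53
f 58 51 59
f 58 59 53
f 59 51 60
f 59 60 53
f 60 51 52
f 60 52 53
f 62 64 61
f 65 62 61
f 61 64 63
f 63 65 61
f 62 68 64
f 66 62 65
f 66 68 62
f 64 68 63
f 67 65 63
f 63 68 67
f 67 66 65
f 68 66 67



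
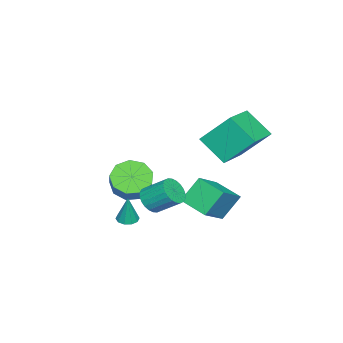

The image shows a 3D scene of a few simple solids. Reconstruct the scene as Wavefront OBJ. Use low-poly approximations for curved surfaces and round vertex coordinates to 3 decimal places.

v -4.847 1.336 -0.07
v -5.143 2.64 1.363
v -4.579 2.597 -1.162
v -4.874 3.901 0.271
v -2.886 1.299 0.369
v -3.181 2.603 1.802
v -2.617 2.56 -0.723
v -2.913 3.864 0.71
v 0.374 -0.662 -3.315
v 0.728 -0.309 -3.415
v 0.626 -0.518 -1.905
v 0.451 -0.162 -3.38
v 0.145 -0.206 -3.321
v -0.074 -0.425 -3.259
v -0.122 -0.733 -3.219
v 0.02 -1.015 -3.216
v 0.297 -1.162 -3.25
v 0.603 -1.118 -3.31
v 0.822 -0.899 -3.371
v 0.87 -0.59 -3.411
v -1.778 -1.454 -2.442
v -1.407 -0.837 -3.076
v -0.47 -0.389 -2.093
v -0.842 -1.006 -1.458
v -1.894 -0.55 -2.743
v -0.958 -0.102 -1.759
v -2.327 -0.686 -2.269
v -1.391 -0.238 -1.285
v -2.504 -1.181 -1.875
v -1.567 -0.734 -0.892
v -2.34 -1.804 -1.747
v -1.404 -1.357 -0.763
v -1.914 -2.263 -1.944
v -0.978 -1.816 -0.96
v -1.424 -2.344 -2.374
v -0.488 -1.896 -1.39
v -1.1 -2.007 -2.836
v -0.164 -1.56 -1.852
v -1.093 -1.412 -3.113
v -0.157 -0.965 -2.129
v -2.269 2.363 -1.791
v -0.802 2.147 -0.825
v -1.827 3.658 -2.172
v -0.36 3.442 -1.206
v -1.6 1.798 -2.934
v -0.133 1.582 -1.968
v -1.158 3.093 -3.315
v 0.309 2.877 -2.349
v 1.366 0.873 -1.329
v 1.647 0.498 -0.81
v 1.616 1.551 -0.032
v 1.334 1.927 -0.551
v 1.871 0.595 -0.933
v 1.84 1.649 -0.154
v 2.018 0.735 -1.116
v 1.987 1.788 -0.337
v 2.065 0.896 -1.331
v 2.034 1.949 -0.553
v 2.006 1.053 -1.547
v 1.975 2.106 -0.768
v 1.85 1.183 -1.729
v 1.818 2.236 -0.951
v 1.619 1.266 -1.85
v 1.588 2.319 -1.072
v 1.351 1.289 -1.892
v 1.319 2.342 -1.114
v 1.084 1.249 -1.848
v 1.053 2.302 -1.07
v 0.86 1.151 -1.726
v 0.829 2.205 -0.947
v 0.713 1.012 -1.543
v 0.682 2.065 -0.764
v 0.666 0.851 -1.327
v 0.635 1.904 -0.549
v 0.725 0.694 -1.112
v 0.694 1.747 -0.333
v 0.882 0.564 -0.929
v 0.85 1.617 -0.151
v 1.112 0.481 -0.808
v 1.081 1.534 -0.03
v 1.381 0.458 -0.766
v 1.349 1.511 0.012
f 2 4 1
f 5 2 1
f 1 4 3
f 3 5 1
f 2 8 4
f 6 2 5
f 6 8 2
f 4 8 3
f 7 5 3
f 3 8 7
f 7 6 5
f 8 6 7
f 10 9 12
f 10 12 11
f 12 9 13
f 12 13 11
f 13 9 14
f 13 14 11
f 14 9 15
f 14 15 11
f 15 9 16
f 15 16 11
f 16 9 17
f 16 17 11
f 17 9 18
f 17 18 11
f 18 9 19
f 18 19 11
f 19 9 20
f 19 20 11
f 20 9 10
f 20 10 11
f 22 21 25
f 22 25 23
f 23 25 26
f 23 26 24
f 25 21 27
f 25 27 26
f 26 27 28
f 26 28 24
f 27 21 29
f 27 29 28
f 28 29 30
f 28 30 24
f 29 21 31
f 29 31 30
f 30 31 32
f 30 32 24
f 31 21 33
f 31 33 32
f 32 33 34
f 32 34 24
f 33 21 35
f 33 35 34
f 34 35 36
f 34 36 24
f 35 21 37
f 35 37 36
f 36 37 38
f 36 38 24
f 37 21 39
f 37 39 38
f 38 39 40
f 38 40 24
f 39 21 22
f 39 22 40
f 40 22 23
f 40 23 24
f 42 44 41
f 45 42 41
f 41 44 43
f 43 45 41
f 42 48 44
f 46 42 45
f 46 48 42
f 44 48 43
f 47 45 43
f 43 48 47
f 47 46 45
f 48 46 47
f 50 49 53
f 50 53 51
f 51 53 54
f 51 54 52
f 53 49 55
f 53 55 54
f 54 55 56
f 54 56 52
f 55 49 57
f 55 57 56
f 56 57 58
f 56 58 52
f 57 49 59
f 57 59 58
f 58 59 60
f 58 60 52
f 59 49 61
f 59 61 60
f 60 61 62
f 60 62 52
f 61 49 63
f 61 63 62
f 62 63 64
f 62 64 52
f 63 49 65
f 63 65 64
f 64 65 66
f 64 66 52
f 65 49 67
f 65 67 66
f 66 67 68
f 66 68 52
f 67 49 69
f 67 69 68
f 68 69 70
f 68 70 52
f 69 49 71
f 69 71 70
f 70 71 72
f 70 72 52
f 71 49 73
f 71 73 72
f 72 73 74
f 72 74 52
f 73 49 75
f 73 75 74
f 74 75 76
f 74 76 52
f 75 49 77
f 75 77 76
f 76 77 78
f 76 78 52
f 77 49 79
f 77 79 78
f 78 79 80
f 78 80 52
f 79 49 81
f 79 81 80
f 80 81 82
f 80 82 52
f 81 49 50
f 81 50 82
f 82 50 51
f 82 51 52



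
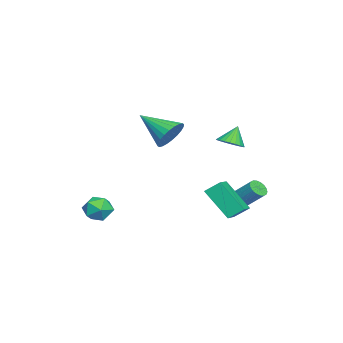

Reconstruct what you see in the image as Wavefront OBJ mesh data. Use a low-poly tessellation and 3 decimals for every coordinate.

v -2.242 2.97 2.173
v -1.567 2.808 2.531
v -2.738 3.27 3.247
v -1.531 3.103 2.466
v -1.602 3.378 2.356
v -1.771 3.59 2.218
v -2.011 3.709 2.074
v -2.287 3.715 1.945
v -2.555 3.607 1.85
v -2.776 3.403 1.805
v -2.916 3.132 1.816
v -2.952 2.837 1.881
v -2.881 2.563 1.991
v -2.712 2.35 2.129
v -2.472 2.232 2.273
v -2.196 2.226 2.402
v -1.928 2.333 2.497
v -1.707 2.538 2.542
v -4.057 3.104 -2.519
v -3.489 2.91 -2.532
v -3.076 4.041 -1.433
v -3.643 4.236 -1.421
v -3.492 3.096 -2.723
v -3.079 4.227 -1.624
v -3.607 3.284 -2.874
v -3.194 4.415 -1.775
v -3.811 3.437 -2.954
v -3.398 4.568 -1.855
v -4.063 3.524 -2.948
v -3.65 4.655 -1.85
v -4.314 3.527 -2.858
v -3.901 4.659 -1.759
v -4.514 3.447 -2.7
v -4.101 4.578 -1.602
v -4.624 3.299 -2.507
v -4.211 4.43 -1.408
v -4.621 3.113 -2.316
v -4.208 4.244 -1.217
v -4.506 2.925 -2.165
v -4.093 4.056 -1.066
v -4.302 2.772 -2.085
v -3.889 3.903 -0.986
v -4.05 2.685 -2.09
v -3.637 3.816 -0.992
v -3.799 2.681 -2.181
v -3.386 3.813 -1.082
v -3.599 2.762 -2.338
v -3.186 3.893 -1.24
v -0.449 0.254 3.127
v 0.497 0.139 3.429
v -1.011 -1.514 4.213
v 0.352 0.361 3.715
v 0.086 0.567 3.912
v -0.263 0.725 3.989
v -0.639 0.811 3.935
v -0.987 0.813 3.758
v -1.253 0.729 3.485
v -1.396 0.574 3.157
v -1.395 0.369 2.825
v -1.25 0.147 2.538
v -0.984 -0.059 2.342
v -0.635 -0.217 2.264
v -0.259 -0.303 2.318
v 0.089 -0.305 2.496
v 0.355 -0.221 2.769
v 0.498 -0.066 3.097
v 0.667 -2.723 -1.389
v 1.397 -2.26 -1.652
v 1.363 -3.98 -1.668
v 2.093 -3.517 -1.931
v 1.849 -3.52 -1.061
v 1.419 -2.744 -0.888
v 1.341 -3.496 -2.432
v 0.911 -2.72 -2.259
v 1.814 -2.738 -2.297
v 2.128 -2.753 -1.449
v 0.632 -3.487 -1.871
v 0.946 -3.502 -1.023
v -1.945 2.015 -1.135
v -2.094 2.816 -0.504
v -1.397 3.37 -2.725
v -1.546 4.171 -2.094
v -0.654 1.949 -0.746
v -0.803 2.75 -0.115
v -0.106 3.304 -2.336
v -0.255 4.105 -1.705
f 2 1 4
f 2 4 3
f 4 1 5
f 4 5 3
f 5 1 6
f 5 6 3
f 6 1 7
f 6 7 3
f 7 1 8
f 7 8 3
f 8 1 9
f 8 9 3
f 9 1 10
f 9 10 3
f 10 1 11
f 10 11 3
f 11 1 12
f 11 12 3
f 12 1 13
f 12 13 3
f 13 1 14
f 13 14 3
f 14 1 15
f 14 15 3
f 15 1 16
f 15 16 3
f 16 1 17
f 16 17 3
f 17 1 18
f 17 18 3
f 18 1 2
f 18 2 3
f 20 19 23
f 20 23 21
f 21 23 24
f 21 24 22
f 23 19 25
f 23 25 24
f 24 25 26
f 24 26 22
f 25 19 27
f 25 27 26
f 26 27 28
f 26 28 22
f 27 19 29
f 27 29 28
f 28 29 30
f 28 30 22
f 29 19 31
f 29 31 30
f 30 31 32
f 30 32 22
f 31 19 33
f 31 33 32
f 32 33 34
f 32 34 22
f 33 19 35
f 33 35 34
f 34 35 36
f 34 36 22
f 35 19 37
f 35 37 36
f 36 37 38
f 36 38 22
f 37 19 39
f 37 39 38
f 38 39 40
f 38 40 22
f 39 19 41
f 39 41 40
f 40 41 42
f 40 42 22
f 41 19 43
f 41 43 42
f 42 43 44
f 42 44 22
f 43 19 45
f 43 45 44
f 44 45 46
f 44 46 22
f 45 19 47
f 45 47 46
f 46 47 48
f 46 48 22
f 47 19 20
f 47 20 48
f 48 20 21
f 48 21 22
f 50 49 52
f 50 52 51
f 52 49 53
f 52 53 51
f 53 49 54
f 53 54 51
f 54 49 55
f 54 55 51
f 55 49 56
f 55 56 51
f 56 49 57
f 56 57 51
f 57 49 58
f 57 58 51
f 58 49 59
f 58 59 51
f 59 49 60
f 59 60 51
f 60 49 61
f 60 61 51
f 61 49 62
f 61 62 51
f 62 49 63
f 62 63 51
f 63 49 64
f 63 64 51
f 64 49 65
f 64 65 51
f 65 49 66
f 65 66 51
f 66 49 50
f 66 50 51
f 67 78 72
f 67 72 68
f 67 68 74
f 67 74 77
f 67 77 78
f 68 72 76
f 72 78 71
f 78 77 69
f 77 74 73
f 74 68 75
f 70 76 71
f 70 71 69
f 70 69 73
f 70 73 75
f 70 75 76
f 71 76 72
f 69 71 78
f 73 69 77
f 75 73 74
f 76 75 68
f 80 82 79
f 83 80 79
f 79 82 81
f 81 83 79
f 80 86 82
f 84 80 83
f 84 86 80
f 82 86 81
f 85 83 81
f 81 86 85
f 85 84 83
f 86 84 85



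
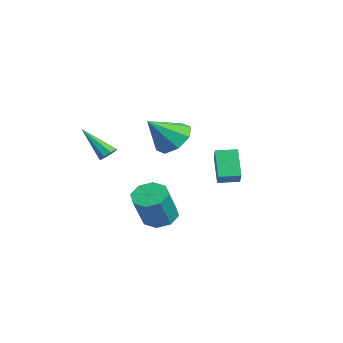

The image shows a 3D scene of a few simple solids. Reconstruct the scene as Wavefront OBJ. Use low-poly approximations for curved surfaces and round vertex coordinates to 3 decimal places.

v -0.508 -0.64 -3.775
v 0.138 -0.988 -4.242
v 0.954 -1.688 -2.592
v 0.308 -1.34 -2.125
v 0.272 -0.366 -4.045
v 1.089 -1.067 -2.395
v -0.05 0.095 -3.69
v 0.766 -0.605 -2.039
v -0.641 0.126 -3.384
v 0.175 -0.575 -1.734
v -1.154 -0.292 -3.308
v -0.338 -0.992 -1.658
v -1.289 -0.913 -3.505
v -0.472 -1.614 -1.855
v -0.966 -1.375 -3.861
v -0.15 -2.075 -2.21
v -0.375 -1.405 -4.166
v 0.441 -2.106 -2.516
v -2.063 2.312 -1.021
v -1.207 2.095 -0.332
v -1.851 3.309 -0.97
v -0.995 3.091 -0.281
v -1.085 2.169 -2.279
v -0.229 1.951 -1.59
v -0.873 3.165 -2.228
v -0.017 2.948 -1.539
v 2.504 -0.872 1.87
v 3.026 -1.409 1.222
v 2.716 -2.068 3.03
v 3.462 -0.939 1.626
v 3.337 -0.43 2.174
v 2.724 -0.18 2.543
v 1.983 -0.335 2.518
v 1.547 -0.805 2.113
v 1.672 -1.313 1.566
v 2.284 -1.564 1.197
v -2.026 -2.574 -0.408
v -1.62 -2.879 -0.365
v -2.914 -3.566 0.948
v -1.601 -2.57 -0.127
v -1.831 -2.264 -0.054
v -2.176 -2.139 -0.188
v -2.433 -2.27 -0.452
v -2.452 -2.578 -0.69
v -2.221 -2.885 -0.763
v -1.877 -3.009 -0.628
f 2 1 5
f 2 5 3
f 3 5 6
f 3 6 4
f 5 1 7
f 5 7 6
f 6 7 8
f 6 8 4
f 7 1 9
f 7 9 8
f 8 9 10
f 8 10 4
f 9 1 11
f 9 11 10
f 10 11 12
f 10 12 4
f 11 1 13
f 11 13 12
f 12 13 14
f 12 14 4
f 13 1 15
f 13 15 14
f 14 15 16
f 14 16 4
f 15 1 17
f 15 17 16
f 16 17 18
f 16 18 4
f 17 1 2
f 17 2 18
f 18 2 3
f 18 3 4
f 20 22 19
f 23 20 19
f 19 22 21
f 21 23 19
f 20 26 22
f 24 20 23
f 24 26 20
f 22 26 21
f 25 23 21
f 21 26 25
f 25 24 23
f 26 24 25
f 28 27 30
f 28 30 29
f 30 27 31
f 30 31 29
f 31 27 32
f 31 32 29
f 32 27 33
f 32 33 29
f 33 27 34
f 33 34 29
f 34 27 35
f 34 35 29
f 35 27 36
f 35 36 29
f 36 27 28
f 36 28 29
f 38 37 40
f 38 40 39
f 40 37 41
f 40 41 39
f 41 37 42
f 41 42 39
f 42 37 43
f 42 43 39
f 43 37 44
f 43 44 39
f 44 37 45
f 44 45 39
f 45 37 46
f 45 46 39
f 46 37 38
f 46 38 39



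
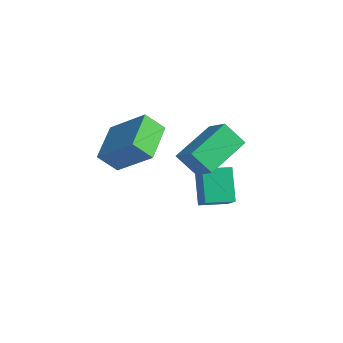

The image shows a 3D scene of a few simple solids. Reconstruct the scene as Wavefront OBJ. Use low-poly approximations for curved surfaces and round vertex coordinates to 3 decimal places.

v 1.161 -0.782 1.041
v 0.756 -1.431 1.831
v 0.127 0.601 1.646
v -0.278 -0.047 2.436
v 2.638 -0.213 2.264
v 2.233 -0.861 3.054
v 1.604 1.171 2.869
v 1.199 0.522 3.659
v 0.096 3.838 -1.451
v 1.27 3.255 -0.433
v 0.668 4.903 -1.502
v 1.843 4.32 -0.484
v 0.977 3.3 -2.776
v 2.152 2.717 -1.758
v 1.55 4.365 -2.827
v 2.724 3.782 -1.809
v 2.294 2.142 0.186
v 1.63 1.65 1.111
v 1.97 4.061 0.974
v 1.306 3.57 1.898
v 3.374 2.03 0.902
v 2.71 1.539 1.826
v 3.05 3.95 1.689
v 2.386 3.458 2.614
f 2 4 1
f 5 2 1
f 1 4 3
f 3 5 1
f 2 8 4
f 6 2 5
f 6 8 2
f 4 8 3
f 7 5 3
f 3 8 7
f 7 6 5
f 8 6 7
f 10 12 9
f 13 10 9
f 9 12 11
f 11 13 9
f 10 16 12
f 14 10 13
f 14 16 10
f 12 16 11
f 15 13 11
f 11 16 15
f 15 14 13
f 16 14 15
f 18 20 17
f 21 18 17
f 17 20 19
f 19 21 17
f 18 24 20
f 22 18 21
f 22 24 18
f 20 24 19
f 23 21 19
f 19 24 23
f 23 22 21
f 24 22 23



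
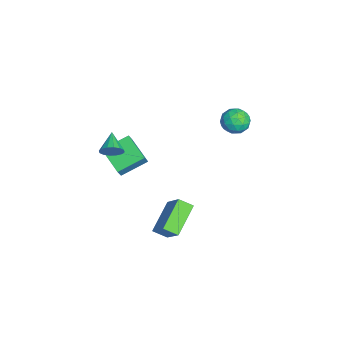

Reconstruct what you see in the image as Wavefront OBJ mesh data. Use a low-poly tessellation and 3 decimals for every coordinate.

v -0.188 -2.741 1.413
v 0.079 -2.972 1.982
v -1.352 -2.719 1.967
v 0.098 -2.626 2.008
v 0.04 -2.312 1.874
v -0.079 -2.112 1.617
v -0.227 -2.081 1.305
v -0.365 -2.226 1.021
v -0.455 -2.51 0.843
v -0.473 -2.855 0.818
v -0.415 -3.17 0.951
v -0.297 -3.37 1.209
v -0.149 -3.401 1.521
v -0.011 -3.255 1.804
v 2.399 -0.736 -2.905
v 0.907 0.097 -1.925
v 2.551 0.034 -3.326
v 1.059 0.866 -2.346
v 3.621 -0.206 -1.494
v 2.129 0.626 -0.514
v 3.773 0.563 -1.915
v 2.281 1.396 -0.935
v -3.027 -2.297 -3.307
v -4.465 -3.132 -2.644
v -3.565 -0.825 -2.621
v -5.003 -1.66 -1.958
v -2.577 -2.48 -2.562
v -4.015 -3.315 -1.899
v -3.115 -1.008 -1.876
v -4.553 -1.843 -1.213
v -3.175 4.138 1.805
v -2.578 4.424 1.252
v -2.302 3.136 2.228
v -1.705 3.422 1.675
v -1.919 3.897 2.363
v -2.459 4.516 2.101
v -2.421 3.044 1.379
v -2.961 3.663 1.117
v -2.112 3.748 0.989
v -1.802 4.275 1.597
v -3.078 3.285 1.883
v -2.768 3.812 2.491
v -2.953 4.369 1.491
v -1.927 3.191 1.989
v -2.053 3.47 2.393
v -1.702 3.638 2.068
v -2.883 4.423 1.99
v -2.532 4.591 1.665
v -2.145 4.281 2.318
v -2.348 2.969 1.815
v -1.997 3.137 1.49
v -3.178 3.922 1.412
v -2.827 4.09 1.087
v -2.735 3.279 1.162
v -2.329 4.14 1.012
v -1.816 3.551 1.261
v -2.236 3.328 1.087
v -2.554 3.692 0.933
v -2.146 4.45 1.369
v -1.633 3.86 1.618
v -1.759 4.14 2.022
v -2.076 4.504 1.868
v -1.873 4.052 1.214
v -3.247 3.7 1.862
v -2.734 3.11 2.111
v -2.804 3.056 1.612
v -3.121 3.42 1.458
v -3.064 4.009 2.219
v -2.551 3.42 2.468
v -2.326 3.868 2.547
v -2.644 4.232 2.393
v -3.007 3.508 2.266
f 2 1 4
f 2 4 3
f 4 1 5
f 4 5 3
f 5 1 6
f 5 6 3
f 6 1 7
f 6 7 3
f 7 1 8
f 7 8 3
f 8 1 9
f 8 9 3
f 9 1 10
f 9 10 3
f 10 1 11
f 10 11 3
f 11 1 12
f 11 12 3
f 12 1 13
f 12 13 3
f 13 1 14
f 13 14 3
f 14 1 2
f 14 2 3
f 16 18 15
f 19 16 15
f 15 18 17
f 17 19 15
f 16 22 18
f 20 16 19
f 20 22 16
f 18 22 17
f 21 19 17
f 17 22 21
f 21 20 19
f 22 20 21
f 24 26 23
f 27 24 23
f 23 26 25
f 25 27 23
f 24 30 26
f 28 24 27
f 28 30 24
f 26 30 25
f 29 27 25
f 25 30 29
f 29 28 27
f 30 28 29
f 31 68 47
f 68 42 71
f 47 71 36
f 68 71 47
f 31 47 43
f 47 36 48
f 43 48 32
f 47 48 43
f 31 43 52
f 43 32 53
f 52 53 38
f 43 53 52
f 31 52 64
f 52 38 67
f 64 67 41
f 52 67 64
f 31 64 68
f 64 41 72
f 68 72 42
f 64 72 68
f 32 48 59
f 48 36 62
f 59 62 40
f 48 62 59
f 36 71 49
f 71 42 70
f 49 70 35
f 71 70 49
f 42 72 69
f 72 41 65
f 69 65 33
f 72 65 69
f 41 67 66
f 67 38 54
f 66 54 37
f 67 54 66
f 38 53 58
f 53 32 55
f 58 55 39
f 53 55 58
f 34 60 46
f 60 40 61
f 46 61 35
f 60 61 46
f 34 46 44
f 46 35 45
f 44 45 33
f 46 45 44
f 34 44 51
f 44 33 50
f 51 50 37
f 44 50 51
f 34 51 56
f 51 37 57
f 56 57 39
f 51 57 56
f 34 56 60
f 56 39 63
f 60 63 40
f 56 63 60
f 35 61 49
f 61 40 62
f 49 62 36
f 61 62 49
f 33 45 69
f 45 35 70
f 69 70 42
f 45 70 69
f 37 50 66
f 50 33 65
f 66 65 41
f 50 65 66
f 39 57 58
f 57 37 54
f 58 54 38
f 57 54 58
f 40 63 59
f 63 39 55
f 59 55 32
f 63 55 59



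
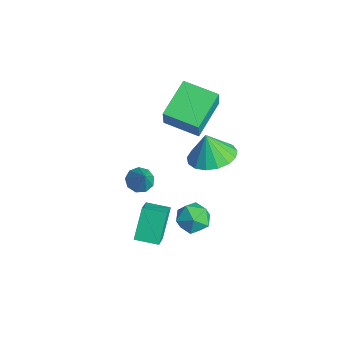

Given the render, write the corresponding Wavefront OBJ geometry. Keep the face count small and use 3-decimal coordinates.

v 0.233 1.95 -2.465
v 0.765 2.501 -2.118
v 0.835 0.939 -1.782
v 1.367 1.49 -1.435
v 0.553 1.499 -1.222
v 0.181 2.124 -1.644
v 1.419 1.316 -2.256
v 1.047 1.941 -2.678
v 1.498 2.109 -1.988
v 0.963 2.223 -1.349
v 0.637 1.217 -2.551
v 0.102 1.331 -1.912
v -2.505 0.732 -2.105
v -1.98 0.789 -2.466
v -1.775 0.668 -1.055
v -2.121 1.185 -2.344
v -2.442 1.369 -2.11
v -2.792 1.255 -1.873
v -3.008 0.897 -1.745
v -2.988 0.461 -1.786
v -2.743 0.153 -1.975
v -2.386 0.115 -2.226
v -2.084 0.367 -2.42
v 0.221 2.817 1.402
v 1.24 2.607 1.605
v -0.061 2.643 2.638
v 1.205 3.109 1.667
v 0.944 3.544 1.669
v 0.518 3.813 1.609
v 0.024 3.853 1.502
v -0.425 3.656 1.372
v -0.726 3.267 1.248
v -0.81 2.774 1.16
v -0.658 2.291 1.127
v -0.304 1.929 1.157
v 0.17 1.77 1.243
v 0.656 1.851 1.366
v 1.042 2.153 1.496
v 0.432 -0.795 -2.717
v -0.261 -0.115 -1.47
v -0.507 -0.223 -3.551
v -1.2 0.457 -2.305
v 1.06 0.063 -2.835
v 0.367 0.743 -1.589
v 0.121 0.635 -3.67
v -0.572 1.315 -2.423
v -3.605 3.279 2.228
v -3.191 3.062 3.311
v -2.383 4.343 1.974
v -1.969 4.126 3.057
v -2.511 1.854 1.523
v -2.097 1.637 2.606
v -1.289 2.918 1.269
v -0.875 2.701 2.352
f 1 12 6
f 1 6 2
f 1 2 8
f 1 8 11
f 1 11 12
f 2 6 10
f 6 12 5
f 12 11 3
f 11 8 7
f 8 2 9
f 4 10 5
f 4 5 3
f 4 3 7
f 4 7 9
f 4 9 10
f 5 10 6
f 3 5 12
f 7 3 11
f 9 7 8
f 10 9 2
f 14 13 16
f 14 16 15
f 16 13 17
f 16 17 15
f 17 13 18
f 17 18 15
f 18 13 19
f 18 19 15
f 19 13 20
f 19 20 15
f 20 13 21
f 20 21 15
f 21 13 22
f 21 22 15
f 22 13 23
f 22 23 15
f 23 13 14
f 23 14 15
f 25 24 27
f 25 27 26
f 27 24 28
f 27 28 26
f 28 24 29
f 28 29 26
f 29 24 30
f 29 30 26
f 30 24 31
f 30 31 26
f 31 24 32
f 31 32 26
f 32 24 33
f 32 33 26
f 33 24 34
f 33 34 26
f 34 24 35
f 34 35 26
f 35 24 36
f 35 36 26
f 36 24 37
f 36 37 26
f 37 24 38
f 37 38 26
f 38 24 25
f 38 25 26
f 40 42 39
f 43 40 39
f 39 42 41
f 41 43 39
f 40 46 42
f 44 40 43
f 44 46 40
f 42 46 41
f 45 43 41
f 41 46 45
f 45 44 43
f 46 44 45
f 48 50 47
f 51 48 47
f 47 50 49
f 49 51 47
f 48 54 50
f 52 48 51
f 52 54 48
f 50 54 49
f 53 51 49
f 49 54 53
f 53 52 51
f 54 52 53



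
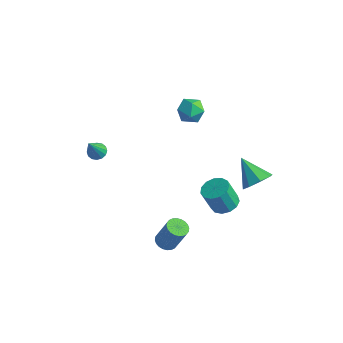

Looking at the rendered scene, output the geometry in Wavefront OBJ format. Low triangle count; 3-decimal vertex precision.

v 4.592 1.669 -0.924
v 5.242 2.024 -0.209
v 3.108 1.871 0.324
v 4.943 2.6 -0.657
v 4.439 2.63 -1.262
v 4.024 2.098 -1.669
v 3.942 1.314 -1.64
v 4.241 0.739 -1.192
v 4.746 0.708 -0.587
v 5.16 1.241 -0.18
v 2.225 1.529 -4.513
v 2.949 2.028 -4.18
v 2.558 1.51 -2.554
v 1.835 1.011 -2.887
v 2.53 2.352 -4.177
v 2.139 1.835 -2.552
v 2.014 2.415 -4.281
v 1.624 1.897 -2.656
v 1.566 2.197 -4.459
v 1.175 1.679 -2.833
v 1.327 1.766 -4.653
v 0.936 1.248 -3.028
v 1.373 1.26 -4.803
v 0.982 0.742 -3.178
v 1.689 0.84 -4.861
v 1.299 0.322 -3.236
v 2.176 0.638 -4.808
v 1.786 0.12 -3.183
v 2.679 0.719 -4.662
v 2.288 0.201 -3.036
v 3.037 1.057 -4.468
v 2.647 0.54 -2.842
v 3.138 1.545 -4.288
v 2.747 1.028 -2.663
v 1.836 -3.355 -4.867
v 2.486 -3.309 -5.15
v 3.253 -3.119 -3.356
v 2.604 -3.165 -3.073
v 2.409 -3.043 -5.145
v 3.177 -2.852 -3.352
v 2.246 -2.824 -5.099
v 3.014 -2.634 -3.305
v 2.02 -2.686 -5.016
v 2.788 -2.496 -3.223
v 1.766 -2.65 -4.912
v 2.534 -2.46 -3.118
v 1.523 -2.721 -4.8
v 2.291 -2.531 -3.007
v 1.327 -2.889 -4.698
v 2.095 -2.699 -2.905
v 1.209 -3.128 -4.622
v 1.977 -2.938 -2.829
v 1.187 -3.401 -4.584
v 1.954 -3.211 -2.79
v 1.263 -3.668 -4.588
v 2.031 -3.477 -2.795
v 1.426 -3.886 -4.635
v 2.194 -3.696 -2.841
v 1.652 -4.024 -4.717
v 2.42 -3.834 -2.924
v 1.906 -4.06 -4.822
v 2.674 -3.87 -3.028
v 2.149 -3.989 -4.933
v 2.917 -3.799 -3.14
v 2.345 -3.821 -5.035
v 3.113 -3.631 -3.242
v 2.463 -3.582 -5.111
v 3.231 -3.392 -3.318
v -1.05 1.41 3.748
v -0.302 2.035 3.666
v -0.418 0.505 2.614
v 0.33 1.13 2.532
v 0.235 0.583 3.338
v -0.155 1.143 4.038
v -0.565 1.397 2.242
v -0.955 1.957 2.942
v -0.002 2.027 2.735
v 0.492 1.524 3.412
v -1.212 1.016 2.868
v -0.718 0.513 3.545
v -4.121 -2.945 -0.242
v -3.55 -3.106 -0.454
v -3.779 -3.975 1.462
v -3.505 -2.826 -0.294
v -3.624 -2.578 -0.119
v -3.876 -2.427 0.022
v -4.194 -2.416 0.093
v -4.493 -2.546 0.074
v -4.692 -2.783 -0.029
v -4.738 -3.063 -0.189
v -4.618 -3.312 -0.364
v -4.366 -3.462 -0.505
v -4.048 -3.473 -0.576
v -3.749 -3.343 -0.557
f 2 1 4
f 2 4 3
f 4 1 5
f 4 5 3
f 5 1 6
f 5 6 3
f 6 1 7
f 6 7 3
f 7 1 8
f 7 8 3
f 8 1 9
f 8 9 3
f 9 1 10
f 9 10 3
f 10 1 2
f 10 2 3
f 12 11 15
f 12 15 13
f 13 15 16
f 13 16 14
f 15 11 17
f 15 17 16
f 16 17 18
f 16 18 14
f 17 11 19
f 17 19 18
f 18 19 20
f 18 20 14
f 19 11 21
f 19 21 20
f 20 21 22
f 20 22 14
f 21 11 23
f 21 23 22
f 22 23 24
f 22 24 14
f 23 11 25
f 23 25 24
f 24 25 26
f 24 26 14
f 25 11 27
f 25 27 26
f 26 27 28
f 26 28 14
f 27 11 29
f 27 29 28
f 28 29 30
f 28 30 14
f 29 11 31
f 29 31 30
f 30 31 32
f 30 32 14
f 31 11 33
f 31 33 32
f 32 33 34
f 32 34 14
f 33 11 12
f 33 12 34
f 34 12 13
f 34 13 14
f 36 35 39
f 36 39 37
f 37 39 40
f 37 40 38
f 39 35 41
f 39 41 40
f 40 41 42
f 40 42 38
f 41 35 43
f 41 43 42
f 42 43 44
f 42 44 38
f 43 35 45
f 43 45 44
f 44 45 46
f 44 46 38
f 45 35 47
f 45 47 46
f 46 47 48
f 46 48 38
f 47 35 49
f 47 49 48
f 48 49 50
f 48 50 38
f 49 35 51
f 49 51 50
f 50 51 52
f 50 52 38
f 51 35 53
f 51 53 52
f 52 53 54
f 52 54 38
f 53 35 55
f 53 55 54
f 54 55 56
f 54 56 38
f 55 35 57
f 55 57 56
f 56 57 58
f 56 58 38
f 57 35 59
f 57 59 58
f 58 59 60
f 58 60 38
f 59 35 61
f 59 61 60
f 60 61 62
f 60 62 38
f 61 35 63
f 61 63 62
f 62 63 64
f 62 64 38
f 63 35 65
f 63 65 64
f 64 65 66
f 64 66 38
f 65 35 67
f 65 67 66
f 66 67 68
f 66 68 38
f 67 35 36
f 67 36 68
f 68 36 37
f 68 37 38
f 69 80 74
f 69 74 70
f 69 70 76
f 69 76 79
f 69 79 80
f 70 74 78
f 74 80 73
f 80 79 71
f 79 76 75
f 76 70 77
f 72 78 73
f 72 73 71
f 72 71 75
f 72 75 77
f 72 77 78
f 73 78 74
f 71 73 80
f 75 71 79
f 77 75 76
f 78 77 70
f 82 81 84
f 82 84 83
f 84 81 85
f 84 85 83
f 85 81 86
f 85 86 83
f 86 81 87
f 86 87 83
f 87 81 88
f 87 88 83
f 88 81 89
f 88 89 83
f 89 81 90
f 89 90 83
f 90 81 91
f 90 91 83
f 91 81 92
f 91 92 83
f 92 81 93
f 92 93 83
f 93 81 94
f 93 94 83
f 94 81 82
f 94 82 83

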